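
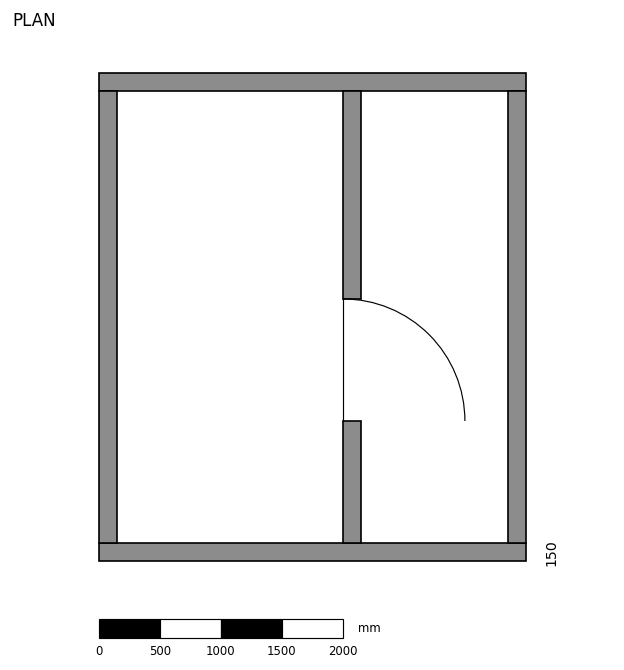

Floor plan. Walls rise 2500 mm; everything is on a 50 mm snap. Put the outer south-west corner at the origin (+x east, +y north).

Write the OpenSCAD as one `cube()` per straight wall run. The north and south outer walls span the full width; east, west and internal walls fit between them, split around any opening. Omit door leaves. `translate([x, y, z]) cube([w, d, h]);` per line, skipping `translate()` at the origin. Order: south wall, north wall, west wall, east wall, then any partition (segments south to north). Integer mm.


cube([3500, 150, 2500]);
translate([0, 3850, 0]) cube([3500, 150, 2500]);
translate([0, 150, 0]) cube([150, 3700, 2500]);
translate([3350, 150, 0]) cube([150, 3700, 2500]);
translate([2000, 150, 0]) cube([150, 1000, 2500]);
translate([2000, 2150, 0]) cube([150, 1700, 2500]);


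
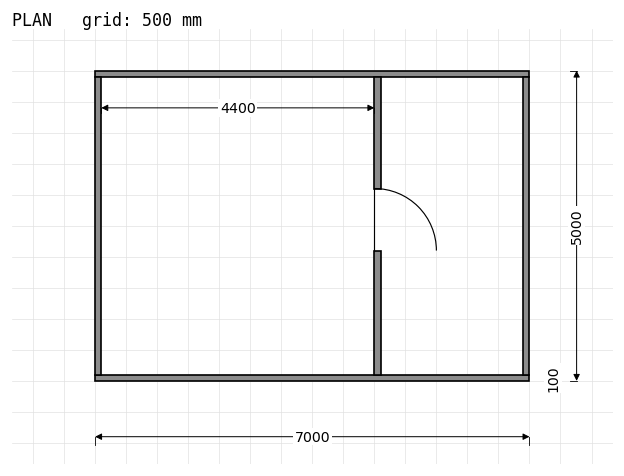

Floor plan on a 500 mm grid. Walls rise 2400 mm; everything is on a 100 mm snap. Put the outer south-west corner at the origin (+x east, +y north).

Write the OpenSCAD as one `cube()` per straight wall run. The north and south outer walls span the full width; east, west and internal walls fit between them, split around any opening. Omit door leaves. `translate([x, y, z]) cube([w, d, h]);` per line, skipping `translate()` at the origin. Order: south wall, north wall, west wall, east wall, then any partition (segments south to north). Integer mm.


cube([7000, 100, 2400]);
translate([0, 4900, 0]) cube([7000, 100, 2400]);
translate([0, 100, 0]) cube([100, 4800, 2400]);
translate([6900, 100, 0]) cube([100, 4800, 2400]);
translate([4500, 100, 0]) cube([100, 2000, 2400]);
translate([4500, 3100, 0]) cube([100, 1800, 2400]);


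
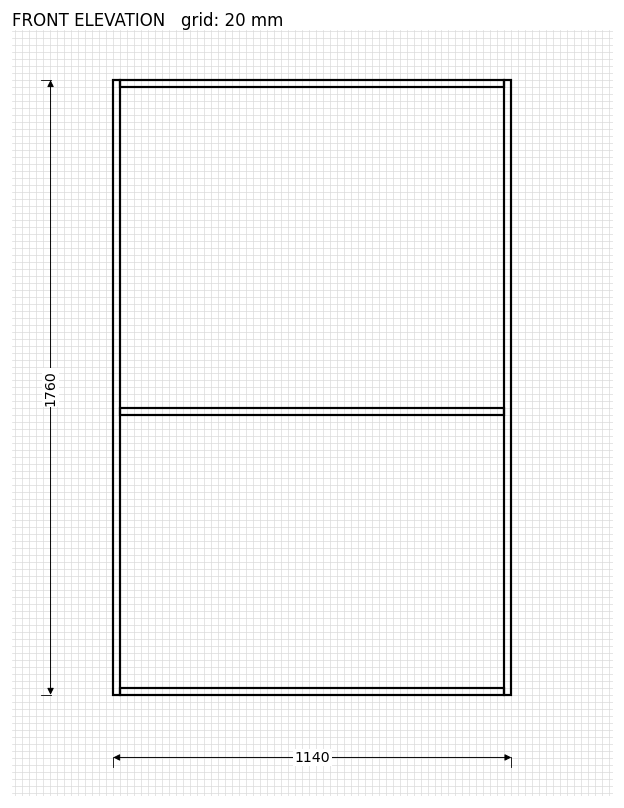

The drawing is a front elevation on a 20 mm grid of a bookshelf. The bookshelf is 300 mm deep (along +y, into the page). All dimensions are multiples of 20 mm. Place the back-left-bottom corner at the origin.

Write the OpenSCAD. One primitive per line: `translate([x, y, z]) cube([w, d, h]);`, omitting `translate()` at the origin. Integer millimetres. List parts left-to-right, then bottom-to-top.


cube([20, 300, 1760]);
translate([20, 0, 0]) cube([1100, 300, 20]);
translate([20, 0, 800]) cube([1100, 300, 20]);
translate([20, 0, 1740]) cube([1100, 300, 20]);
translate([1120, 0, 0]) cube([20, 300, 1760]);


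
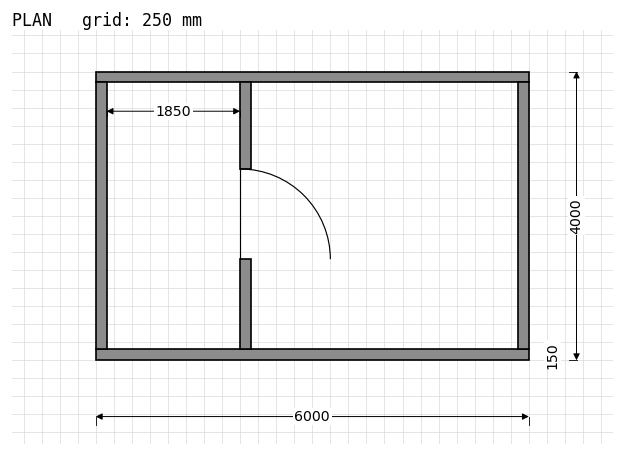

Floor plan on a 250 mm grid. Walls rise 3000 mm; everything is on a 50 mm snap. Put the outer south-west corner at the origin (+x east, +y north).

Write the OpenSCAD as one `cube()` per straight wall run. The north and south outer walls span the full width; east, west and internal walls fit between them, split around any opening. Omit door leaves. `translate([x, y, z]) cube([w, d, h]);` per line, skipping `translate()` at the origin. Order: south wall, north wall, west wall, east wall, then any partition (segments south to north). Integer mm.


cube([6000, 150, 3000]);
translate([0, 3850, 0]) cube([6000, 150, 3000]);
translate([0, 150, 0]) cube([150, 3700, 3000]);
translate([5850, 150, 0]) cube([150, 3700, 3000]);
translate([2000, 150, 0]) cube([150, 1250, 3000]);
translate([2000, 2650, 0]) cube([150, 1200, 3000]);


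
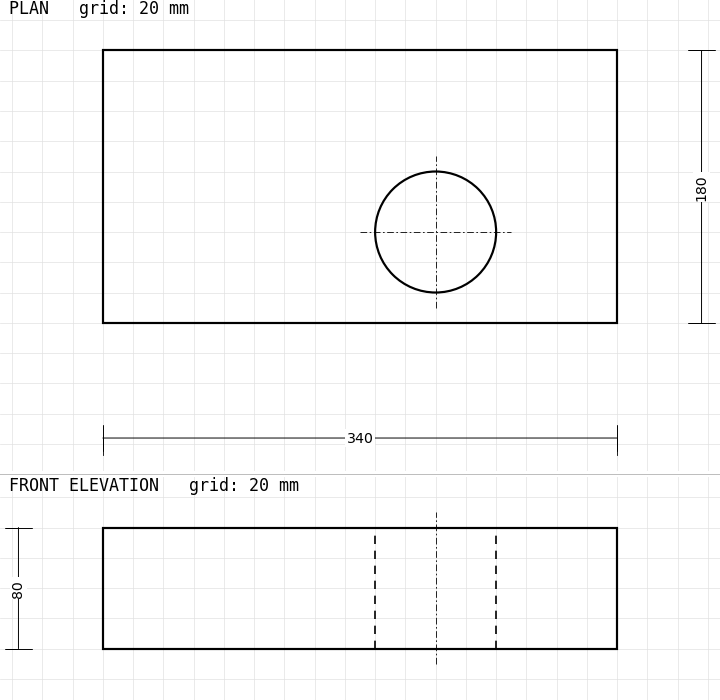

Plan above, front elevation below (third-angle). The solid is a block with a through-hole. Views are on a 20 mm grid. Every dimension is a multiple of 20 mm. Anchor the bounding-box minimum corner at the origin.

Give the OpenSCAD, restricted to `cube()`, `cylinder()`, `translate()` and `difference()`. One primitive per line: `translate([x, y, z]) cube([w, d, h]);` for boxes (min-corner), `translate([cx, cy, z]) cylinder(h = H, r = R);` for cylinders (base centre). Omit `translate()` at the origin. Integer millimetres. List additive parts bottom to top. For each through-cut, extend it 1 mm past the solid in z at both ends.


difference() {
  cube([340, 180, 80]);
  translate([220, 60, -1]) cylinder(h = 82, r = 40);
}


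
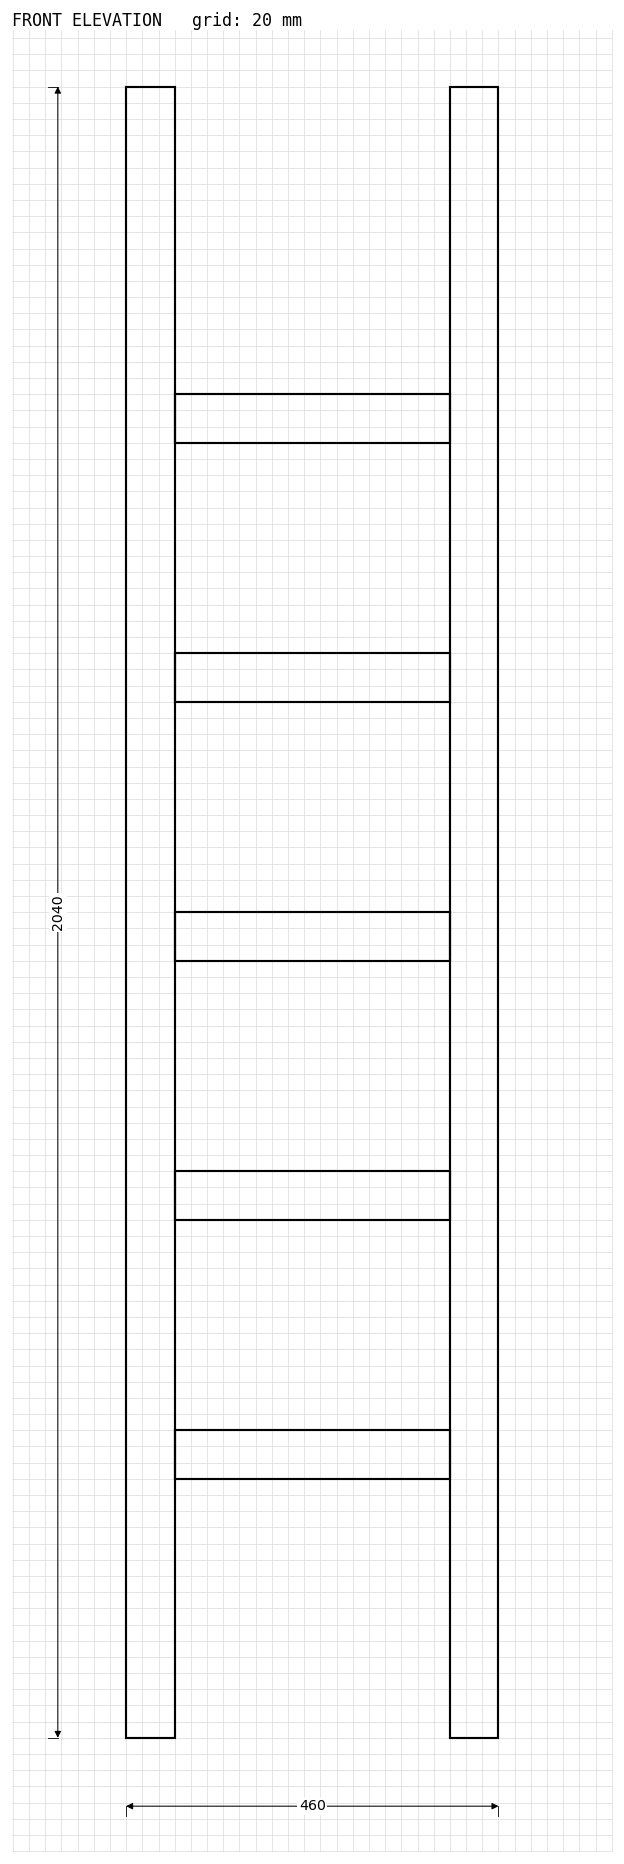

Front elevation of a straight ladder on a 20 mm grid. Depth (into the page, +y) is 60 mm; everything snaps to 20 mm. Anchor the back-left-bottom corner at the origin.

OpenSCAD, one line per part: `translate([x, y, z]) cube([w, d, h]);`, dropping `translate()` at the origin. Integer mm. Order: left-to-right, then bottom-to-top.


cube([60, 60, 2040]);
translate([60, 0, 320]) cube([340, 60, 60]);
translate([60, 0, 640]) cube([340, 60, 60]);
translate([60, 0, 960]) cube([340, 60, 60]);
translate([60, 0, 1280]) cube([340, 60, 60]);
translate([60, 0, 1600]) cube([340, 60, 60]);
translate([400, 0, 0]) cube([60, 60, 2040]);


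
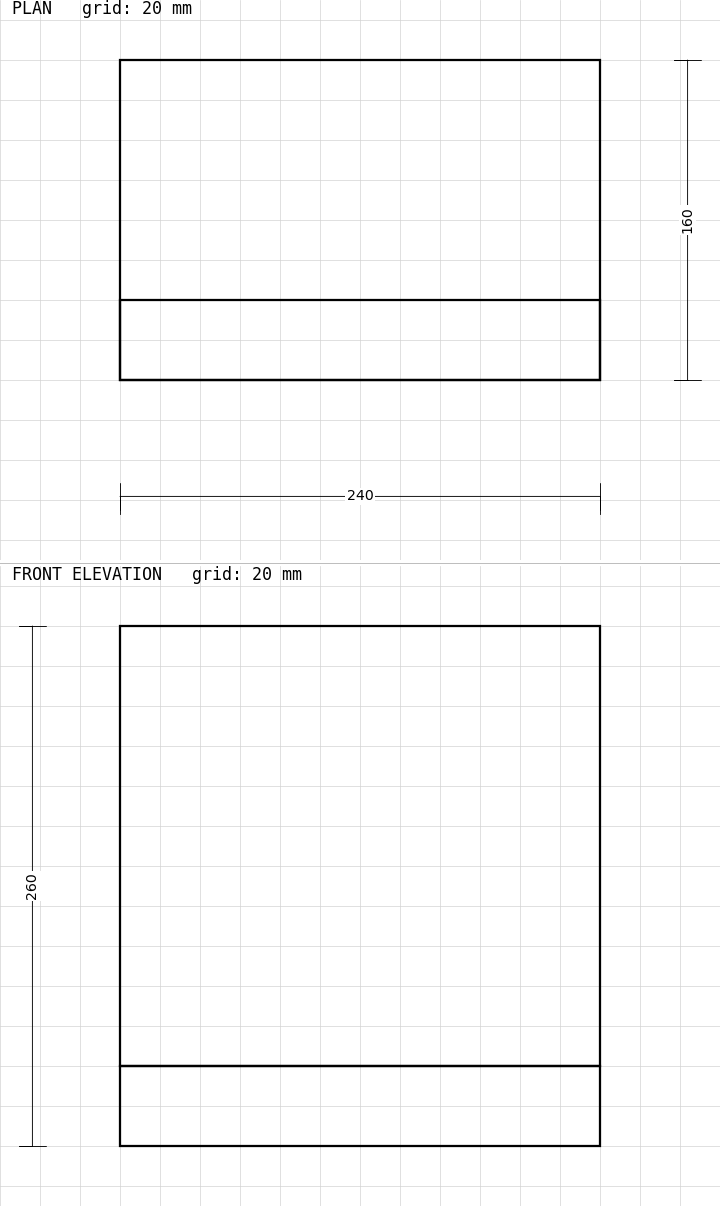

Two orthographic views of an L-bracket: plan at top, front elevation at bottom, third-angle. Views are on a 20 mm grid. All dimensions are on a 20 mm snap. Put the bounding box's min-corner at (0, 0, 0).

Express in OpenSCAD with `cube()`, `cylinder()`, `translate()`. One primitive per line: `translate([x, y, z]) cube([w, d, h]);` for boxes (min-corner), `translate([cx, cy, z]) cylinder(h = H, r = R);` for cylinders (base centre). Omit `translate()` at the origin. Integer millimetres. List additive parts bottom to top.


cube([240, 160, 40]);
translate([0, 0, 40]) cube([240, 40, 220]);


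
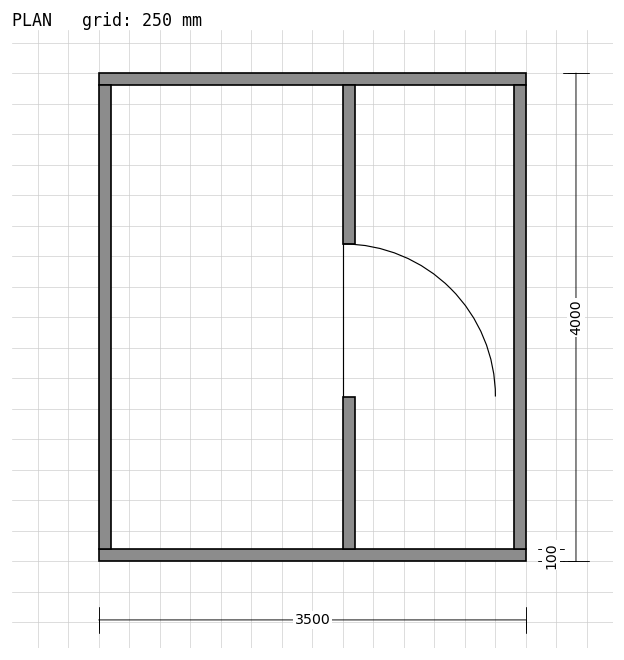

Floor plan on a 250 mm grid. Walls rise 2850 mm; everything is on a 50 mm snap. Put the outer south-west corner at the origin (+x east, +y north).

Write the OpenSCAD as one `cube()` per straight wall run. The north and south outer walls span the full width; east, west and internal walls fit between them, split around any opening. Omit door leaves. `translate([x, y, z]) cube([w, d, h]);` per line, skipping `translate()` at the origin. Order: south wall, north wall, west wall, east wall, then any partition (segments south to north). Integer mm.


cube([3500, 100, 2850]);
translate([0, 3900, 0]) cube([3500, 100, 2850]);
translate([0, 100, 0]) cube([100, 3800, 2850]);
translate([3400, 100, 0]) cube([100, 3800, 2850]);
translate([2000, 100, 0]) cube([100, 1250, 2850]);
translate([2000, 2600, 0]) cube([100, 1300, 2850]);


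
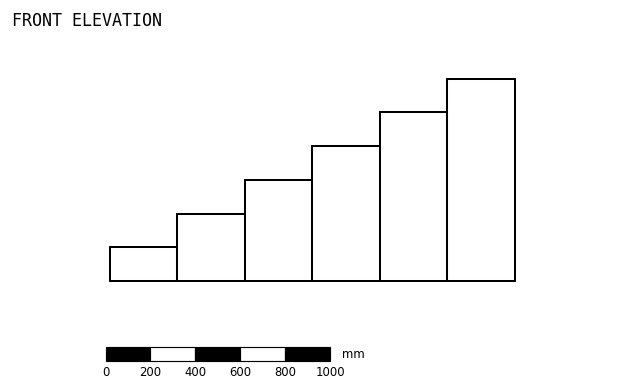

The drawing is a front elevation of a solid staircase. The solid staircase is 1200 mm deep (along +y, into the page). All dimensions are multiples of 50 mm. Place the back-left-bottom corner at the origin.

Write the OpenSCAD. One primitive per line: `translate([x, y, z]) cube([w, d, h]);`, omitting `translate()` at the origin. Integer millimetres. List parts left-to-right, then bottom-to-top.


cube([300, 1200, 150]);
translate([300, 0, 0]) cube([300, 1200, 300]);
translate([600, 0, 0]) cube([300, 1200, 450]);
translate([900, 0, 0]) cube([300, 1200, 600]);
translate([1200, 0, 0]) cube([300, 1200, 750]);
translate([1500, 0, 0]) cube([300, 1200, 900]);


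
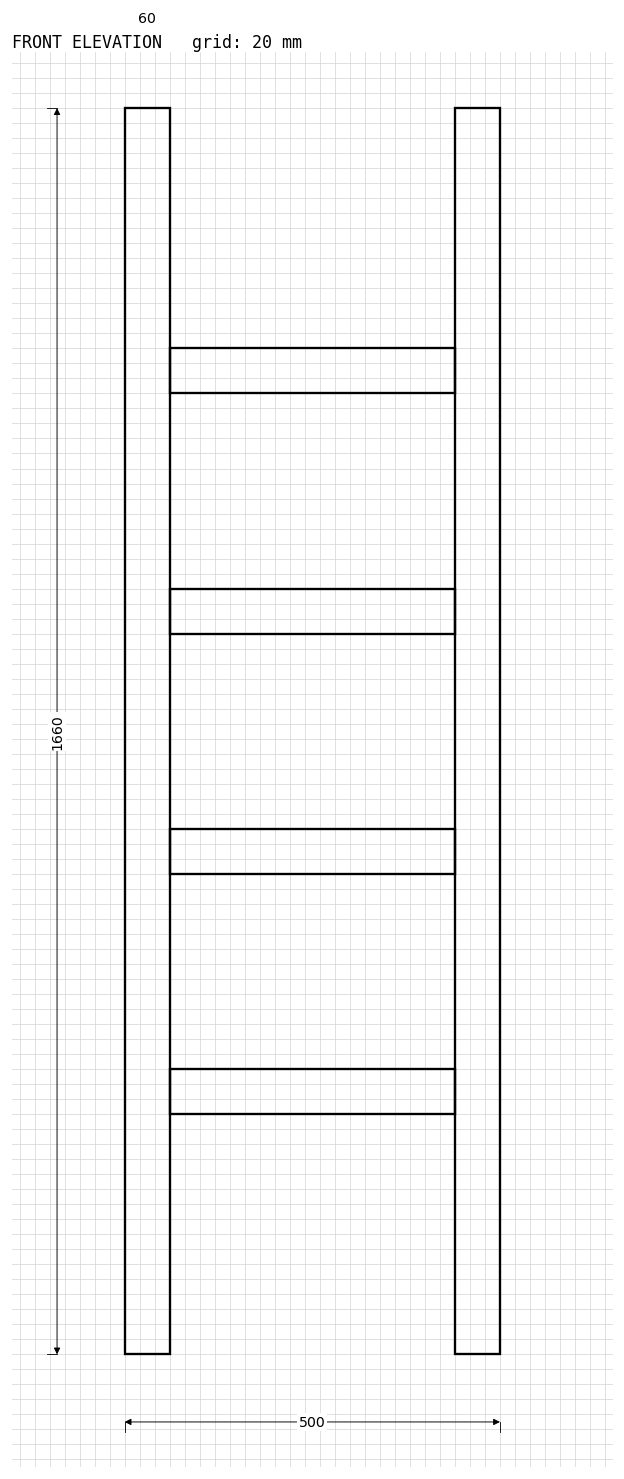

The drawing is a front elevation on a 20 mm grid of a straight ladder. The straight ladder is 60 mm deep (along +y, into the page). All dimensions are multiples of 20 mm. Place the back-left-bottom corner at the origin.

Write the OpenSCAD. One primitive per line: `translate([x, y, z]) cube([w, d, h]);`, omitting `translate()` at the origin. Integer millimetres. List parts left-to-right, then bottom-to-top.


cube([60, 60, 1660]);
translate([60, 0, 320]) cube([380, 60, 60]);
translate([60, 0, 640]) cube([380, 60, 60]);
translate([60, 0, 960]) cube([380, 60, 60]);
translate([60, 0, 1280]) cube([380, 60, 60]);
translate([440, 0, 0]) cube([60, 60, 1660]);


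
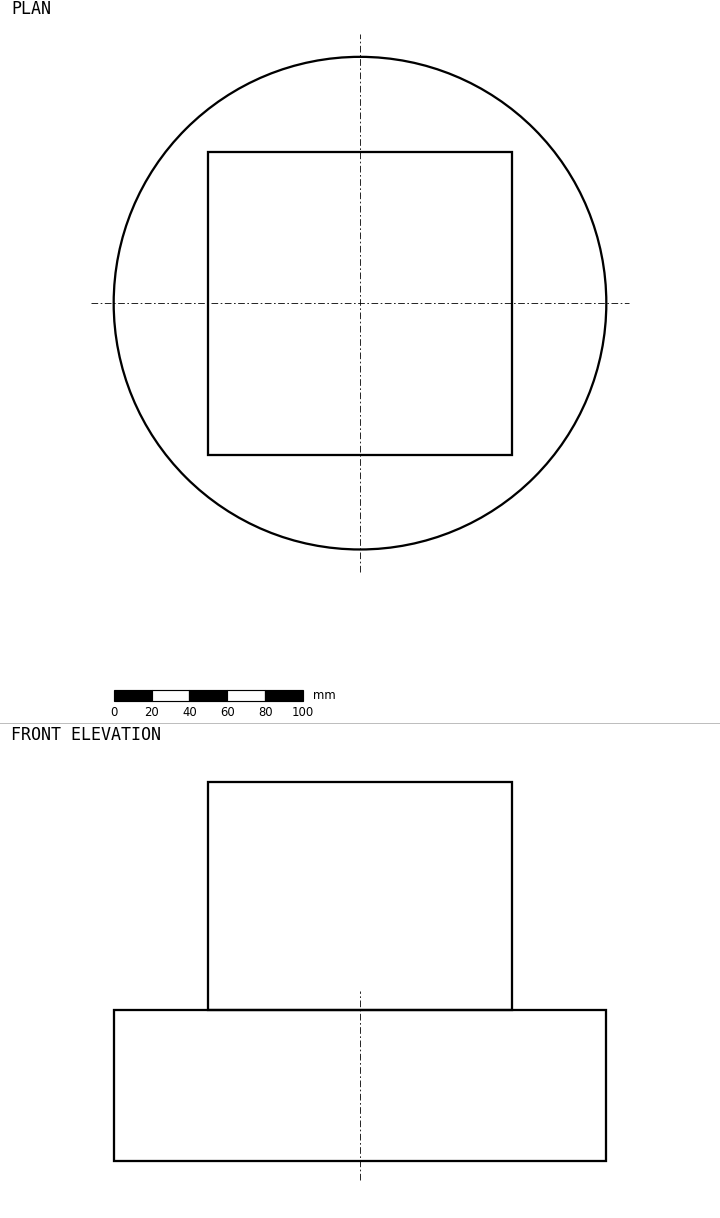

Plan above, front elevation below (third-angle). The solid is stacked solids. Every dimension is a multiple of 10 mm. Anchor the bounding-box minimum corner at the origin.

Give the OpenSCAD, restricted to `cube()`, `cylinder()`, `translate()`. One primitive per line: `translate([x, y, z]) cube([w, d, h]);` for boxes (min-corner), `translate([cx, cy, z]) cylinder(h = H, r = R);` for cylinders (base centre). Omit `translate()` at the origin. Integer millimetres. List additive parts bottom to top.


translate([130, 130, 0]) cylinder(h = 80, r = 130);
translate([50, 50, 80]) cube([160, 160, 120]);


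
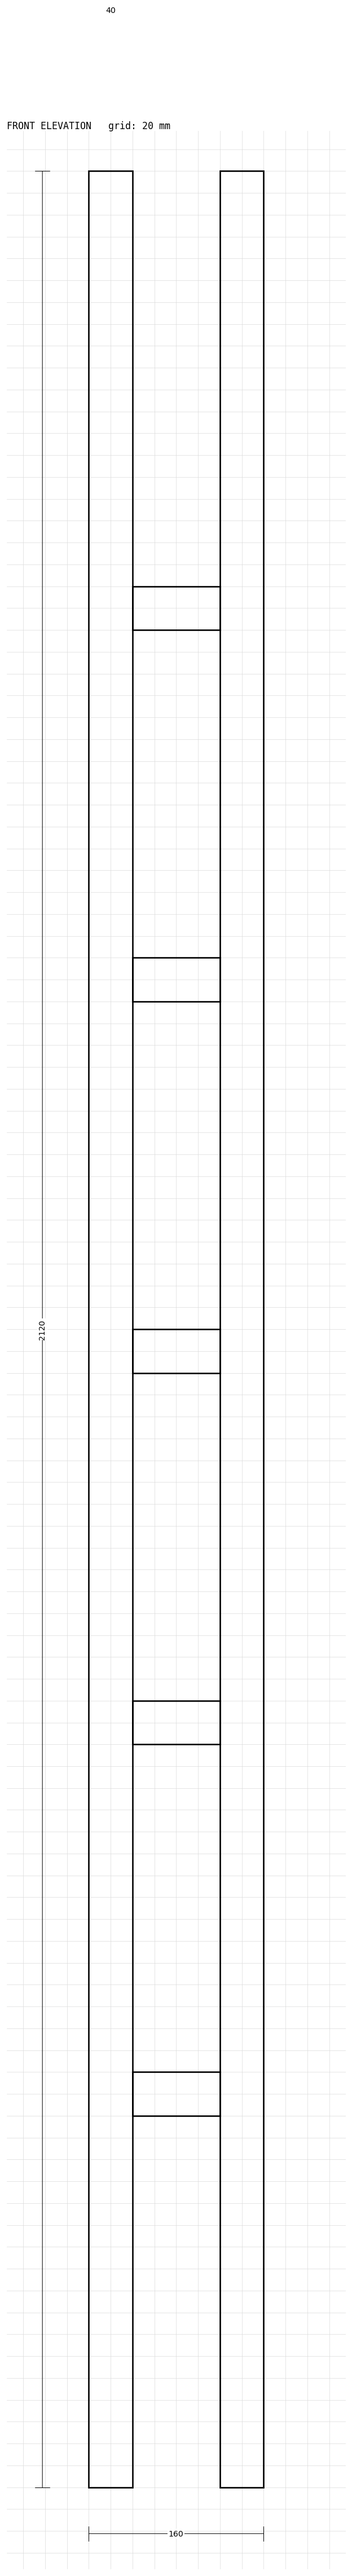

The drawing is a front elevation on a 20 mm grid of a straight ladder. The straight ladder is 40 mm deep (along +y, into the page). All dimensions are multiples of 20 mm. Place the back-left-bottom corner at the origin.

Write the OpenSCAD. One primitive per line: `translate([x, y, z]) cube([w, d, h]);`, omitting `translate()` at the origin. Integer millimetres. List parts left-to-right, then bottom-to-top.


cube([40, 40, 2120]);
translate([40, 0, 340]) cube([80, 40, 40]);
translate([40, 0, 680]) cube([80, 40, 40]);
translate([40, 0, 1020]) cube([80, 40, 40]);
translate([40, 0, 1360]) cube([80, 40, 40]);
translate([40, 0, 1700]) cube([80, 40, 40]);
translate([120, 0, 0]) cube([40, 40, 2120]);


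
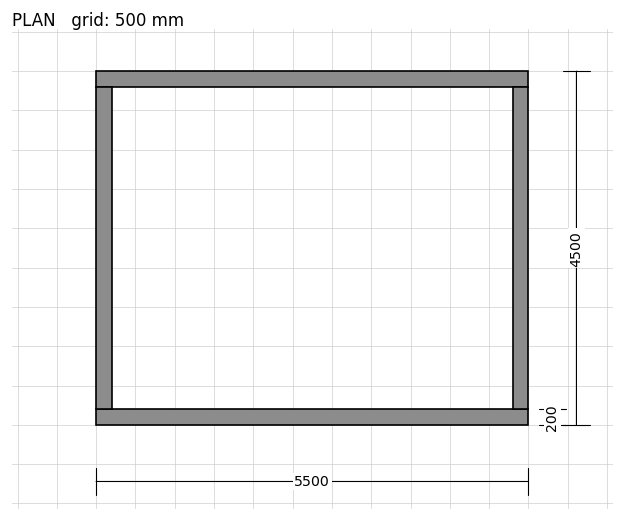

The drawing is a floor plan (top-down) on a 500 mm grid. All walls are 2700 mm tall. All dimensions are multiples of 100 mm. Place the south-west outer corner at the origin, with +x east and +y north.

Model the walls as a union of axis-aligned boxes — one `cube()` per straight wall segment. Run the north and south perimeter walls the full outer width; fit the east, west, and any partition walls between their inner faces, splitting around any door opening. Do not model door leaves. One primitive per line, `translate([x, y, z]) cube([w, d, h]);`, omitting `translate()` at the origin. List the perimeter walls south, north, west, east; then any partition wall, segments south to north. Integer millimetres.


cube([5500, 200, 2700]);
translate([0, 4300, 0]) cube([5500, 200, 2700]);
translate([0, 200, 0]) cube([200, 4100, 2700]);
translate([5300, 200, 0]) cube([200, 4100, 2700]);


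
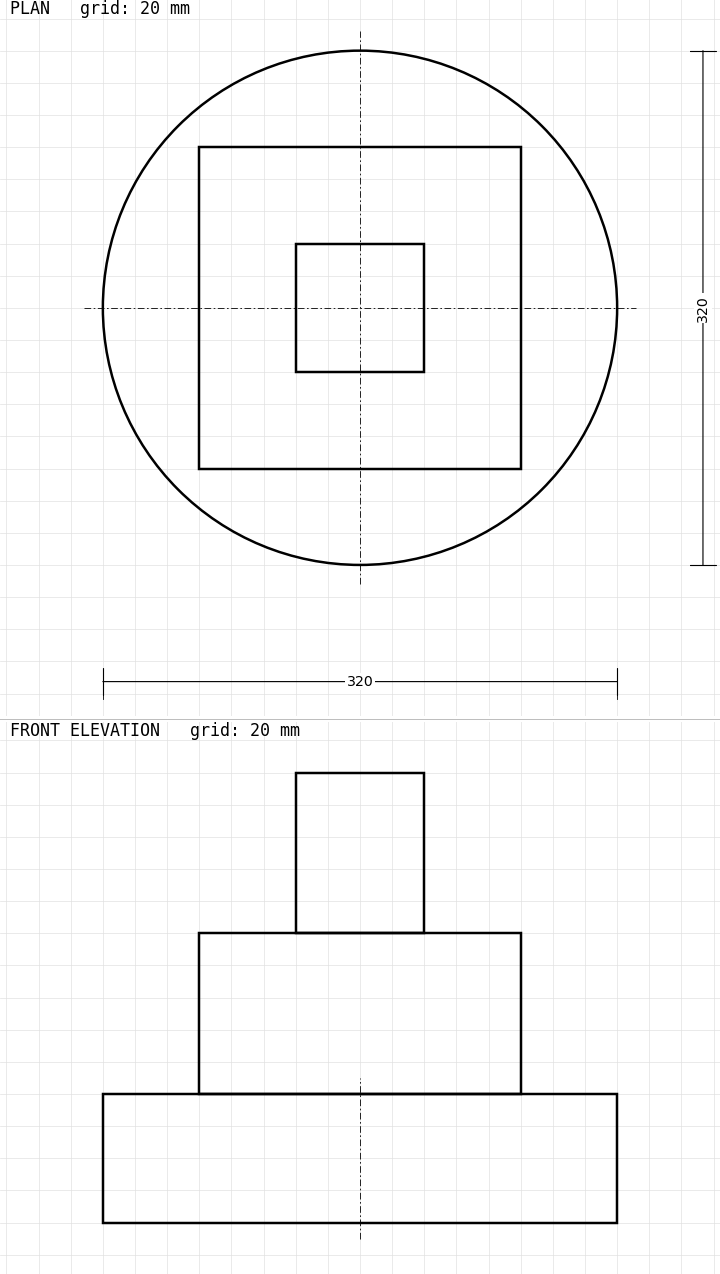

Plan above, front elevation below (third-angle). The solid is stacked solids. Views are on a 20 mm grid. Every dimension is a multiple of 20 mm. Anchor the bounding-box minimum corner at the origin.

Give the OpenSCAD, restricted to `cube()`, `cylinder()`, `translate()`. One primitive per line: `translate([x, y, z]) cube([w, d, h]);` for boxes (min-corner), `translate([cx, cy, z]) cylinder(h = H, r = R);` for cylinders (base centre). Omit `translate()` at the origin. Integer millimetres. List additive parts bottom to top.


translate([160, 160, 0]) cylinder(h = 80, r = 160);
translate([60, 60, 80]) cube([200, 200, 100]);
translate([120, 120, 180]) cube([80, 80, 100]);


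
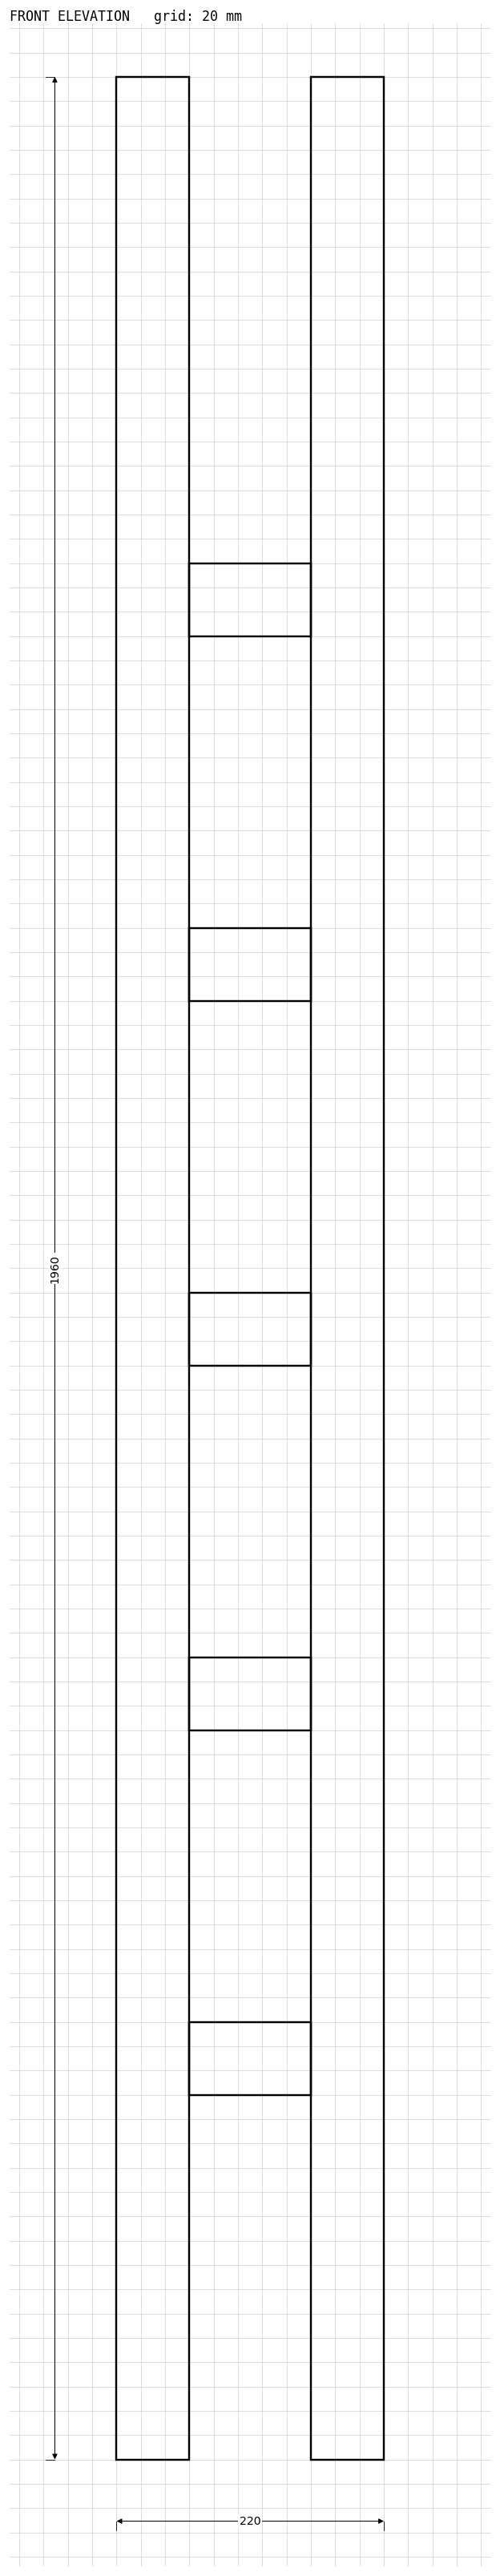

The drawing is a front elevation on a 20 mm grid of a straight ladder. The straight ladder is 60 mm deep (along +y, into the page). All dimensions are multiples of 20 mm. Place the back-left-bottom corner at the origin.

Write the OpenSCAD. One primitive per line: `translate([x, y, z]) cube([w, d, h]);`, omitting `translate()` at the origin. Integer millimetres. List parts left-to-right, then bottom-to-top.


cube([60, 60, 1960]);
translate([60, 0, 300]) cube([100, 60, 60]);
translate([60, 0, 600]) cube([100, 60, 60]);
translate([60, 0, 900]) cube([100, 60, 60]);
translate([60, 0, 1200]) cube([100, 60, 60]);
translate([60, 0, 1500]) cube([100, 60, 60]);
translate([160, 0, 0]) cube([60, 60, 1960]);


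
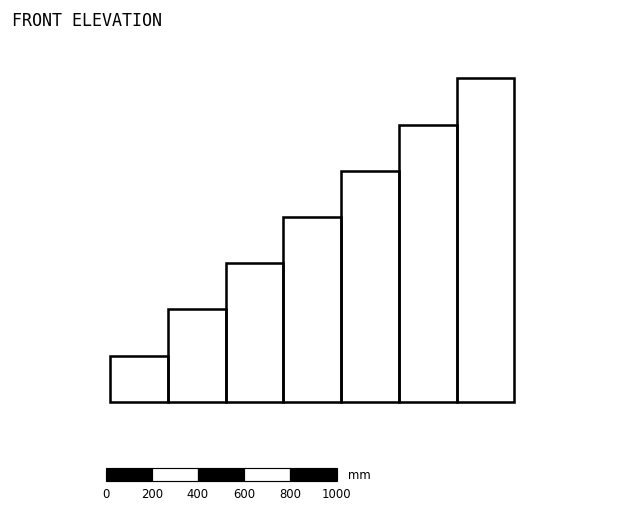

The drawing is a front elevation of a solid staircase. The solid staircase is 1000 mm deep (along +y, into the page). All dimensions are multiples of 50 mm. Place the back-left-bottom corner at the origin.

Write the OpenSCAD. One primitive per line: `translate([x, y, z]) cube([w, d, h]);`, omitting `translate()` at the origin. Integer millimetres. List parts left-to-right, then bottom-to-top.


cube([250, 1000, 200]);
translate([250, 0, 0]) cube([250, 1000, 400]);
translate([500, 0, 0]) cube([250, 1000, 600]);
translate([750, 0, 0]) cube([250, 1000, 800]);
translate([1000, 0, 0]) cube([250, 1000, 1000]);
translate([1250, 0, 0]) cube([250, 1000, 1200]);
translate([1500, 0, 0]) cube([250, 1000, 1400]);


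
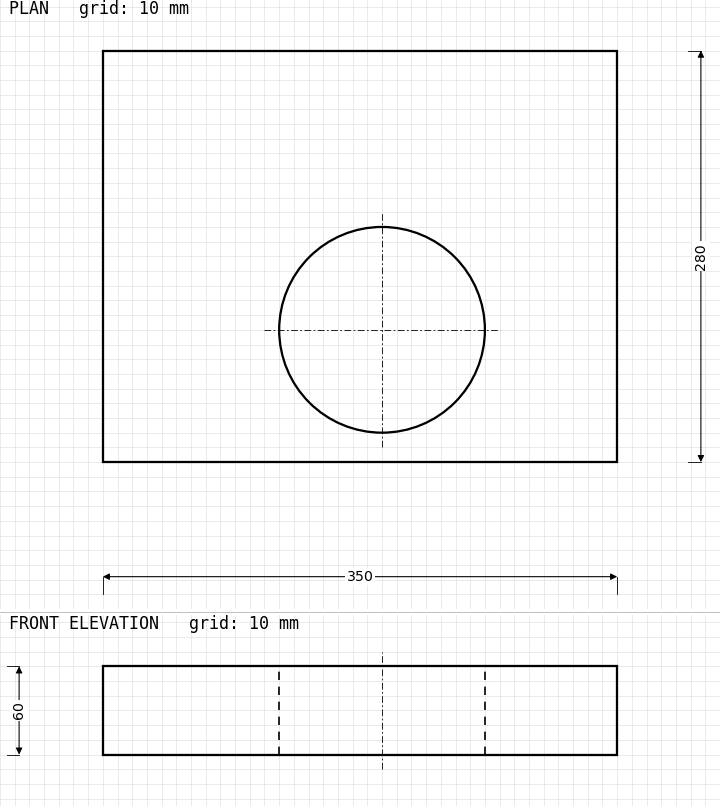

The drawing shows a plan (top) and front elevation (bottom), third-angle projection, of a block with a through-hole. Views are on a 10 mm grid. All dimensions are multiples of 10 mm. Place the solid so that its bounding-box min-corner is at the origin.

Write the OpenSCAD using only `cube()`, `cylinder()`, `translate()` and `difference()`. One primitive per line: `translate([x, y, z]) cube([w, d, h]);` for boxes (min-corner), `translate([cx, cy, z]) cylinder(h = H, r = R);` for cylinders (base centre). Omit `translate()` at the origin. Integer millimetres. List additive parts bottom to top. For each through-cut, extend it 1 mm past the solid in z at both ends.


difference() {
  cube([350, 280, 60]);
  translate([190, 90, -1]) cylinder(h = 62, r = 70);
}


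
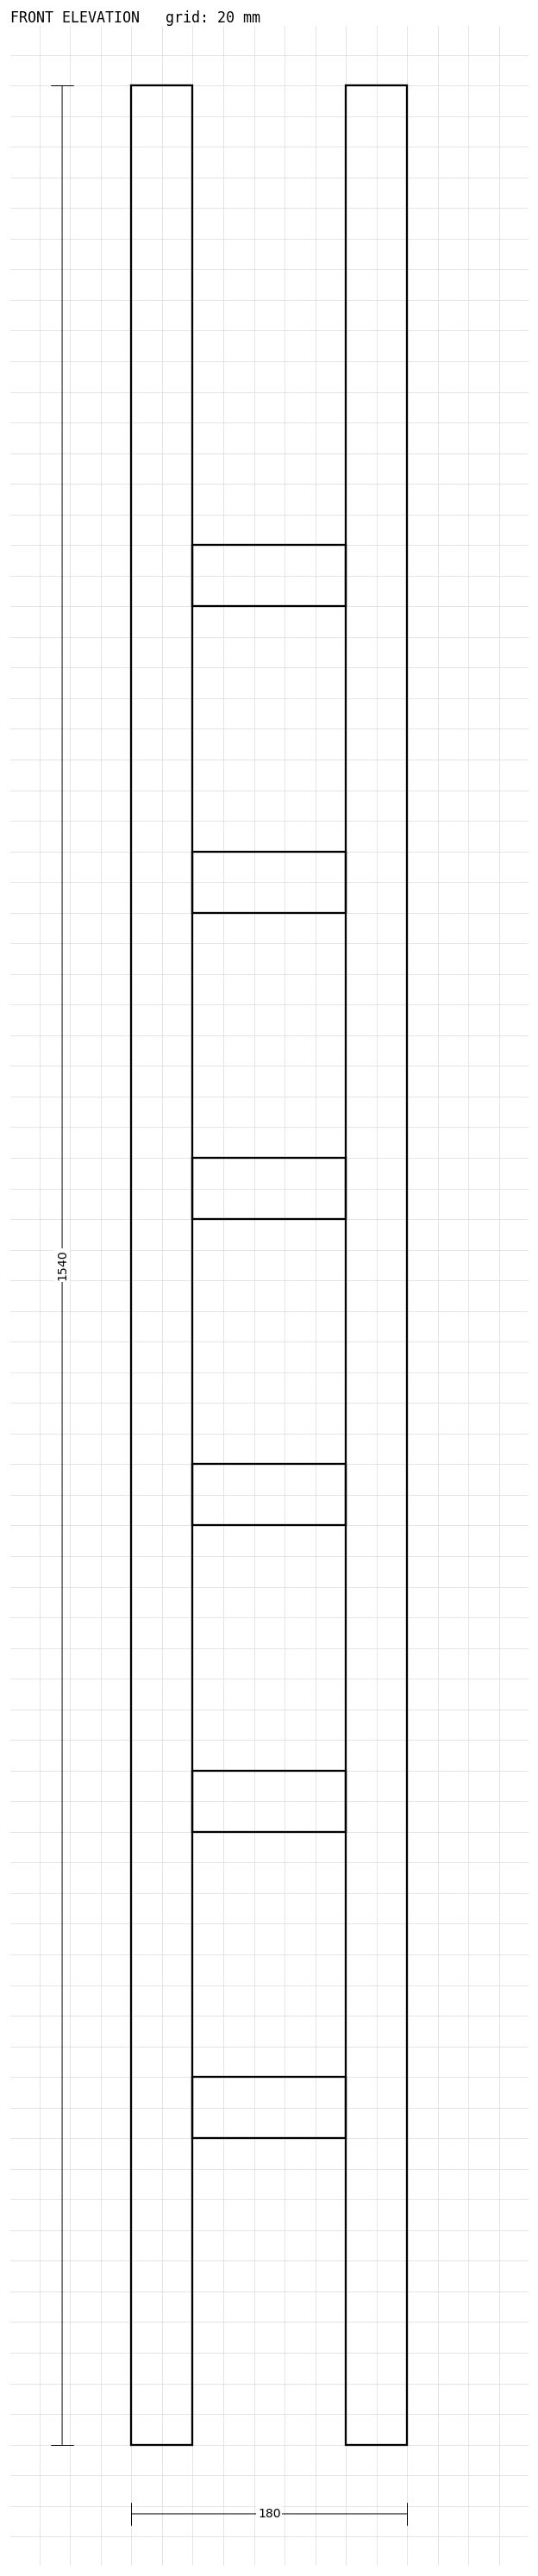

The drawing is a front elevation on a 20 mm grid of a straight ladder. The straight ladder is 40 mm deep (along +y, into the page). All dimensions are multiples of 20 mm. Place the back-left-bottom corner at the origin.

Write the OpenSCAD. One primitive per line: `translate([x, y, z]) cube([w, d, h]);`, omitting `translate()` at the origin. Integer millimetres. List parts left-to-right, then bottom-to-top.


cube([40, 40, 1540]);
translate([40, 0, 200]) cube([100, 40, 40]);
translate([40, 0, 400]) cube([100, 40, 40]);
translate([40, 0, 600]) cube([100, 40, 40]);
translate([40, 0, 800]) cube([100, 40, 40]);
translate([40, 0, 1000]) cube([100, 40, 40]);
translate([40, 0, 1200]) cube([100, 40, 40]);
translate([140, 0, 0]) cube([40, 40, 1540]);


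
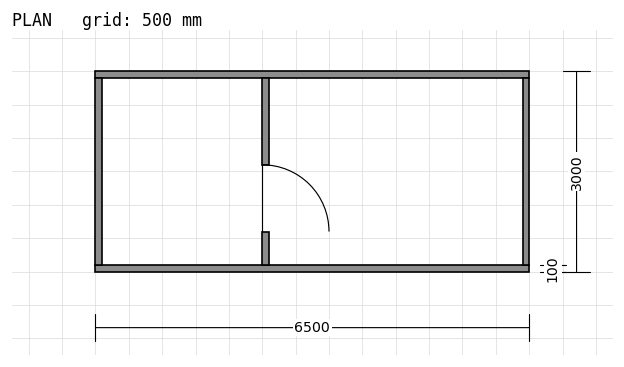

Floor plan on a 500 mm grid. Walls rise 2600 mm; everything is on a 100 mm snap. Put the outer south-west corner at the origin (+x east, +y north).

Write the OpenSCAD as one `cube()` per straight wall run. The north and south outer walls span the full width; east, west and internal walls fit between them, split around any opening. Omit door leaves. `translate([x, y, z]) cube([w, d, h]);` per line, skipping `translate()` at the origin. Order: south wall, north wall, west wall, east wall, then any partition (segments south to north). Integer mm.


cube([6500, 100, 2600]);
translate([0, 2900, 0]) cube([6500, 100, 2600]);
translate([0, 100, 0]) cube([100, 2800, 2600]);
translate([6400, 100, 0]) cube([100, 2800, 2600]);
translate([2500, 100, 0]) cube([100, 500, 2600]);
translate([2500, 1600, 0]) cube([100, 1300, 2600]);


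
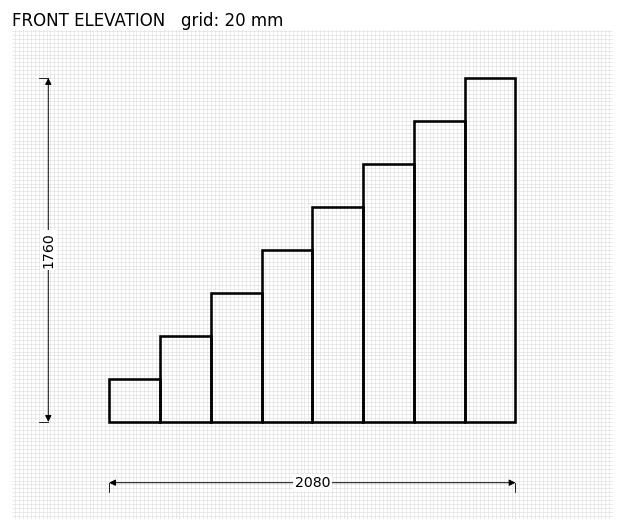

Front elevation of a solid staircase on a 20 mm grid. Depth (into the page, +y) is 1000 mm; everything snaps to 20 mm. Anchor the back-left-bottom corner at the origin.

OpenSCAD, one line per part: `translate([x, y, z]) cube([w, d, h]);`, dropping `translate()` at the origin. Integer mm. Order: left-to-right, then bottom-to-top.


cube([260, 1000, 220]);
translate([260, 0, 0]) cube([260, 1000, 440]);
translate([520, 0, 0]) cube([260, 1000, 660]);
translate([780, 0, 0]) cube([260, 1000, 880]);
translate([1040, 0, 0]) cube([260, 1000, 1100]);
translate([1300, 0, 0]) cube([260, 1000, 1320]);
translate([1560, 0, 0]) cube([260, 1000, 1540]);
translate([1820, 0, 0]) cube([260, 1000, 1760]);


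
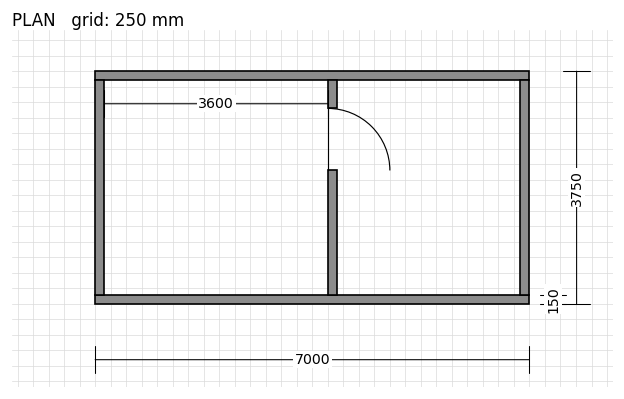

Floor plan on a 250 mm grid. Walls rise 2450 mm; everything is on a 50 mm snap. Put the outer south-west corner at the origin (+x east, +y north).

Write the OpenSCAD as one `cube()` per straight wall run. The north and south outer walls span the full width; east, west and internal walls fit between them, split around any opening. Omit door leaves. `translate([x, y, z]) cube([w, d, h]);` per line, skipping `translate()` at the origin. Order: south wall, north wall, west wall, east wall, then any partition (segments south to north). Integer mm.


cube([7000, 150, 2450]);
translate([0, 3600, 0]) cube([7000, 150, 2450]);
translate([0, 150, 0]) cube([150, 3450, 2450]);
translate([6850, 150, 0]) cube([150, 3450, 2450]);
translate([3750, 150, 0]) cube([150, 2000, 2450]);
translate([3750, 3150, 0]) cube([150, 450, 2450]);


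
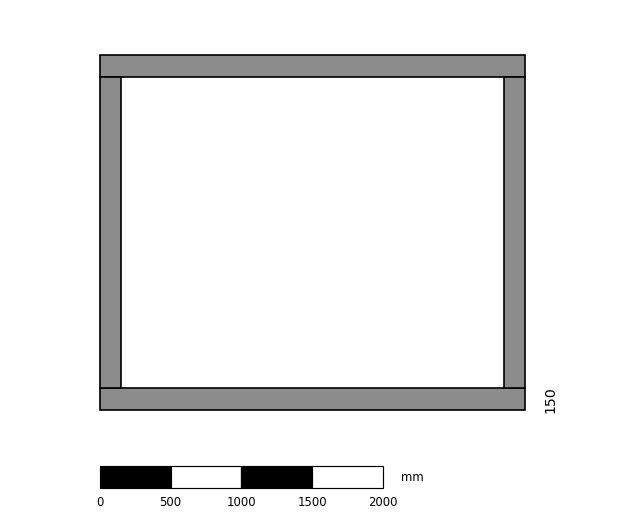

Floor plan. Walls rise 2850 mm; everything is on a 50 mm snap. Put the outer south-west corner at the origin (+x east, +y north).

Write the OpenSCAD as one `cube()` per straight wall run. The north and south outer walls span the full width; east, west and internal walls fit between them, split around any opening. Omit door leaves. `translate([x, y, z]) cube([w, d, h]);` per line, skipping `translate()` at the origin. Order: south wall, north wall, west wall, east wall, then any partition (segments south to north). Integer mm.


cube([3000, 150, 2850]);
translate([0, 2350, 0]) cube([3000, 150, 2850]);
translate([0, 150, 0]) cube([150, 2200, 2850]);
translate([2850, 150, 0]) cube([150, 2200, 2850]);


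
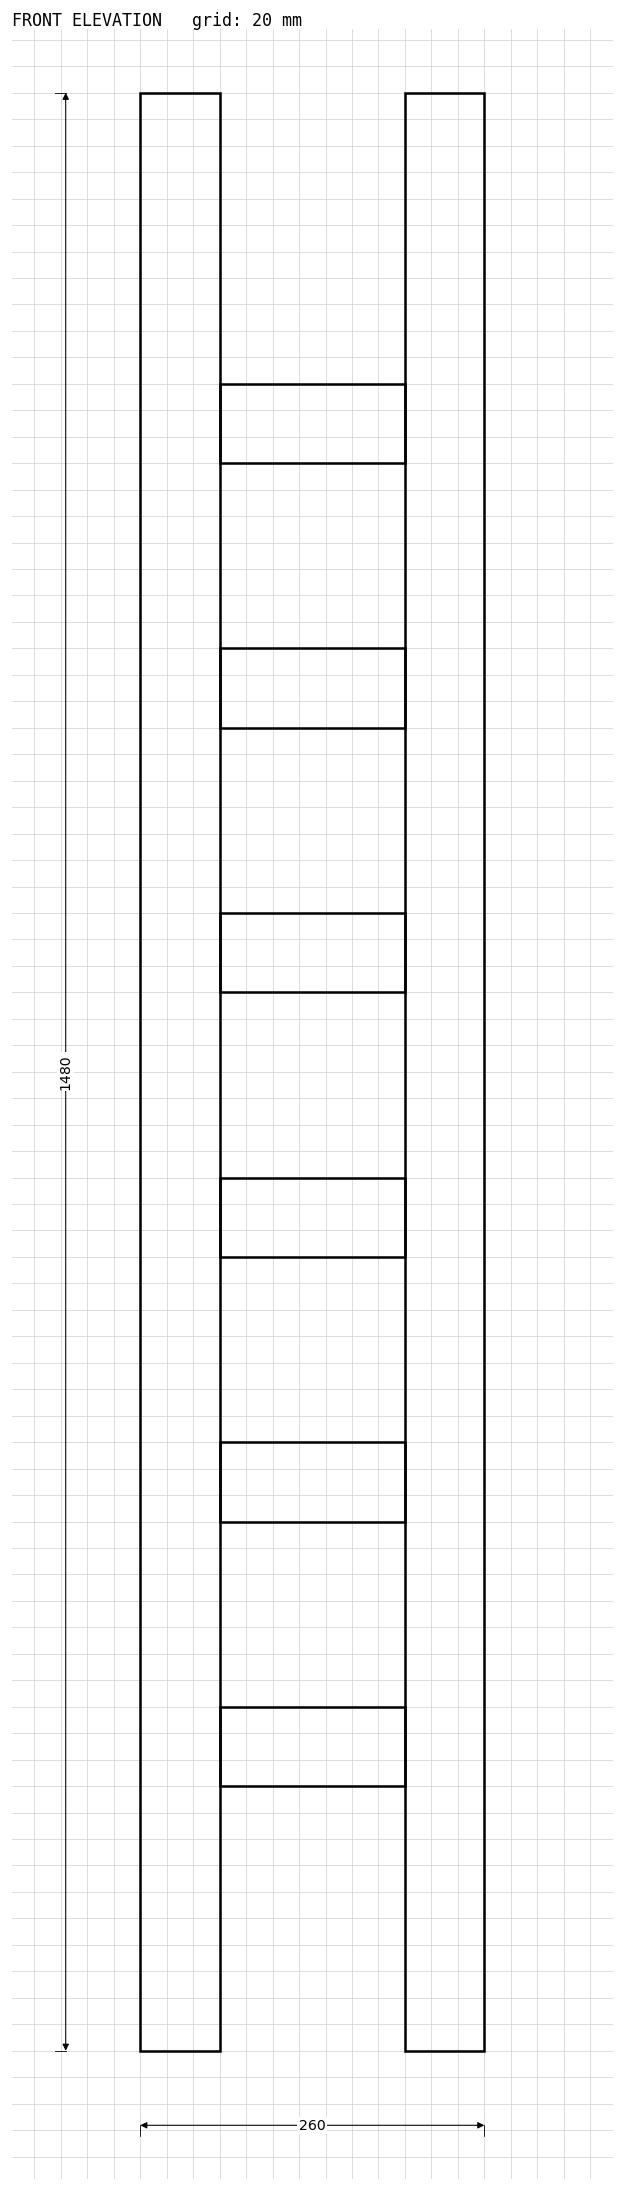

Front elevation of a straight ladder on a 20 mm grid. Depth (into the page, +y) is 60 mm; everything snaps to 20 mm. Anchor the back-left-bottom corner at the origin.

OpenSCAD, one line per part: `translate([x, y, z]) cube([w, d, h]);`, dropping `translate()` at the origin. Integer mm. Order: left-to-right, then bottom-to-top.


cube([60, 60, 1480]);
translate([60, 0, 200]) cube([140, 60, 60]);
translate([60, 0, 400]) cube([140, 60, 60]);
translate([60, 0, 600]) cube([140, 60, 60]);
translate([60, 0, 800]) cube([140, 60, 60]);
translate([60, 0, 1000]) cube([140, 60, 60]);
translate([60, 0, 1200]) cube([140, 60, 60]);
translate([200, 0, 0]) cube([60, 60, 1480]);


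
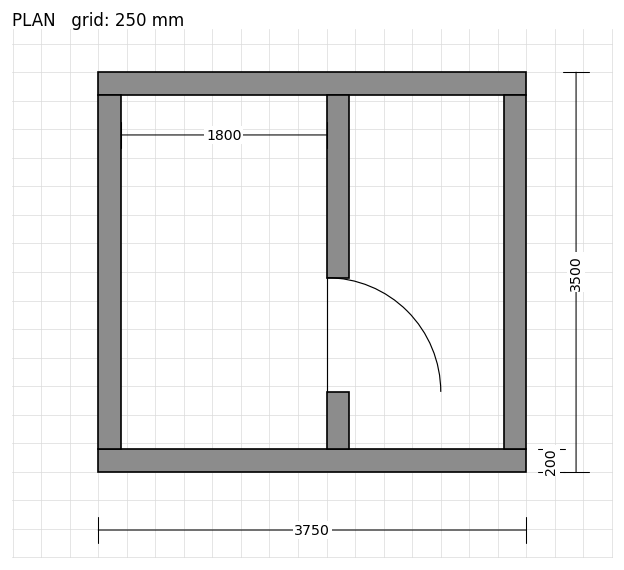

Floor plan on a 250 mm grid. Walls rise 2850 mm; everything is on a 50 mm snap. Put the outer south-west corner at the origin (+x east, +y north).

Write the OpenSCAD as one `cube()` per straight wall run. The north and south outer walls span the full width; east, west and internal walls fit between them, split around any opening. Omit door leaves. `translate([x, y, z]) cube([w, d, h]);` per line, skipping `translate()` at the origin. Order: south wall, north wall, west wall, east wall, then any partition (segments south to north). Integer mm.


cube([3750, 200, 2850]);
translate([0, 3300, 0]) cube([3750, 200, 2850]);
translate([0, 200, 0]) cube([200, 3100, 2850]);
translate([3550, 200, 0]) cube([200, 3100, 2850]);
translate([2000, 200, 0]) cube([200, 500, 2850]);
translate([2000, 1700, 0]) cube([200, 1600, 2850]);


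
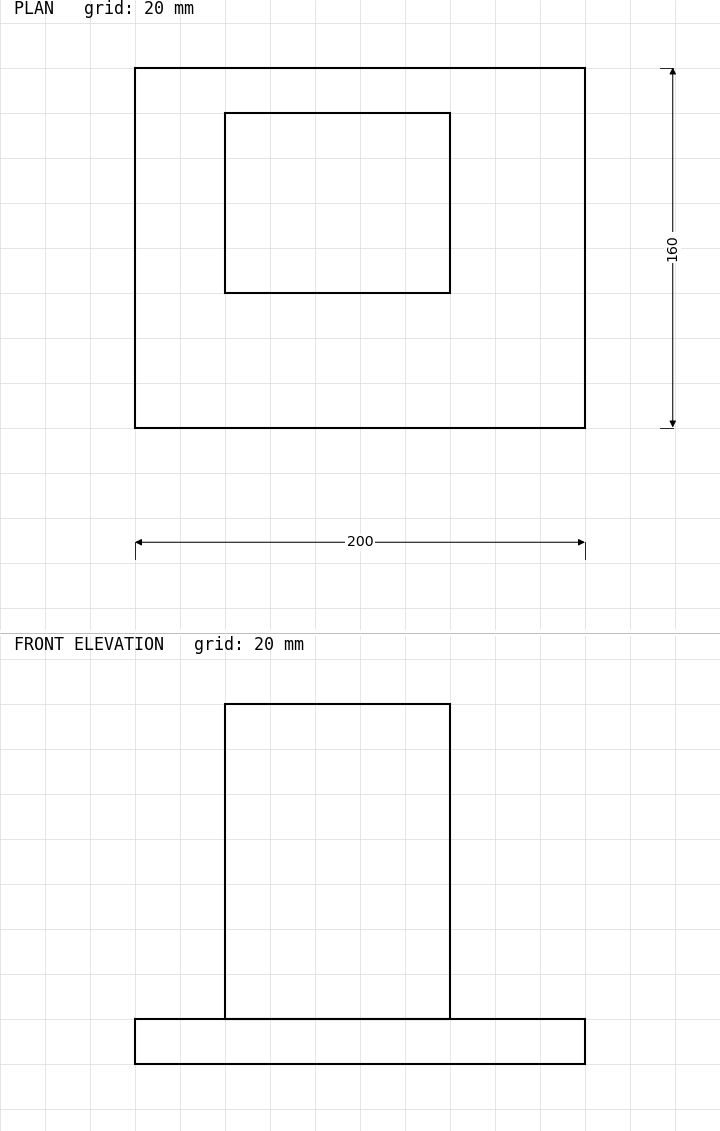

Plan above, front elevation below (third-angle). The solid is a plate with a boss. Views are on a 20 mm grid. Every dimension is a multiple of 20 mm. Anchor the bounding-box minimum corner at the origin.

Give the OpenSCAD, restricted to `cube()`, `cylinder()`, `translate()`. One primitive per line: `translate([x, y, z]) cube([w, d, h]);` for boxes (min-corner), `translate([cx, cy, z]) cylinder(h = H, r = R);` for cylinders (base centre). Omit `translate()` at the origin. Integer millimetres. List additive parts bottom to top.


cube([200, 160, 20]);
translate([40, 60, 20]) cube([100, 80, 140]);


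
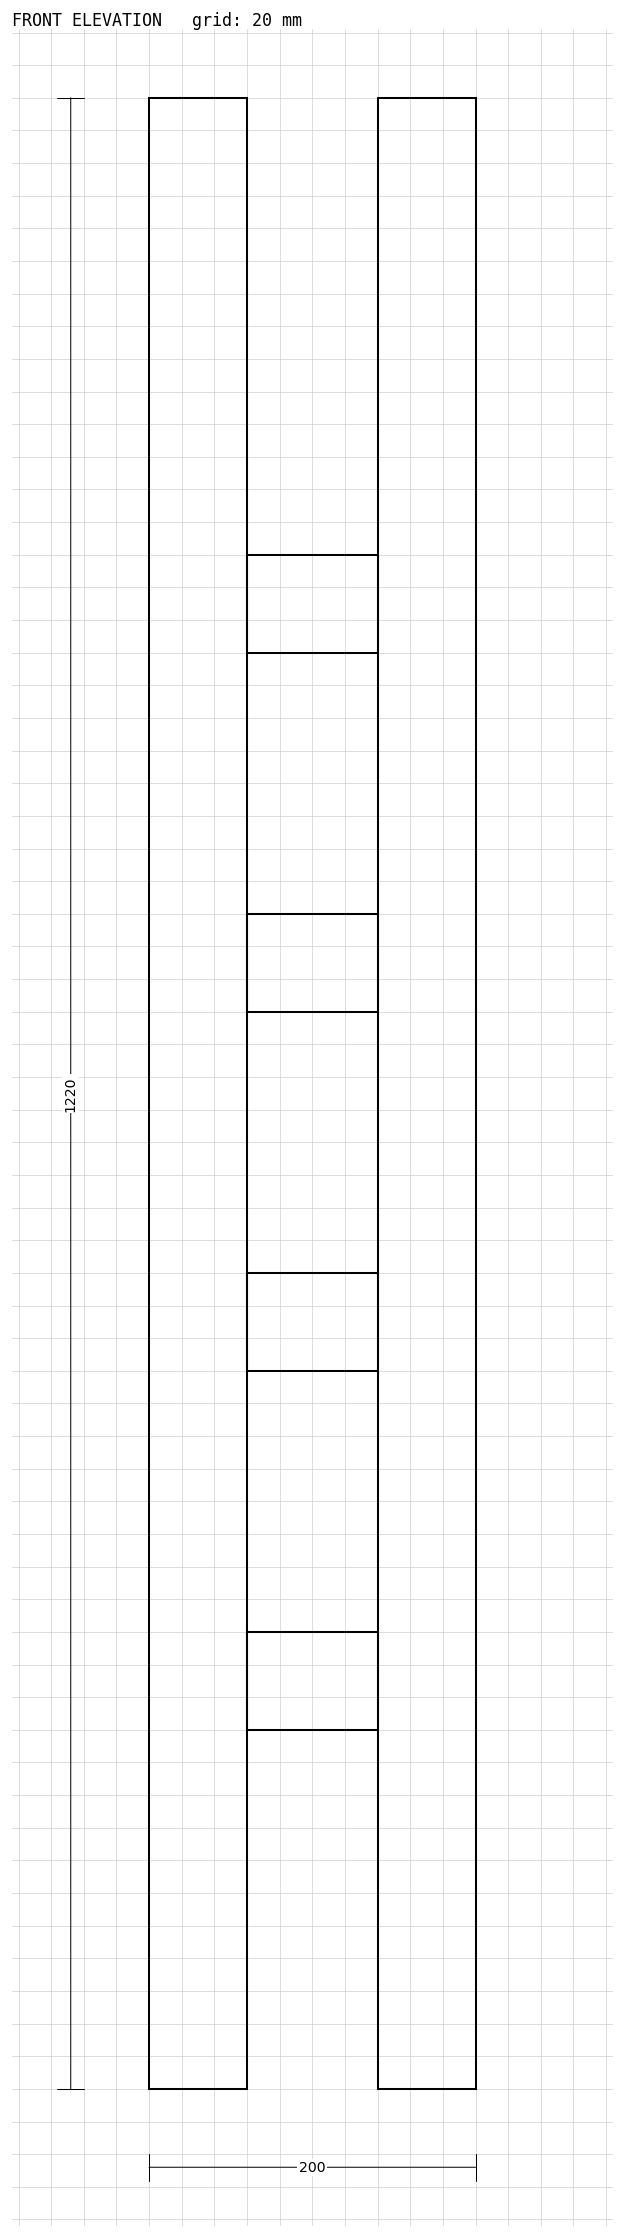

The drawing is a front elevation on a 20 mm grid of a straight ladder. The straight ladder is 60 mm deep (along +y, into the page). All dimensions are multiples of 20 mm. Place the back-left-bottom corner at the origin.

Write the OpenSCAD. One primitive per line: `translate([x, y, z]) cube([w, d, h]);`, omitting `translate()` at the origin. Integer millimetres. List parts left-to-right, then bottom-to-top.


cube([60, 60, 1220]);
translate([60, 0, 220]) cube([80, 60, 60]);
translate([60, 0, 440]) cube([80, 60, 60]);
translate([60, 0, 660]) cube([80, 60, 60]);
translate([60, 0, 880]) cube([80, 60, 60]);
translate([140, 0, 0]) cube([60, 60, 1220]);


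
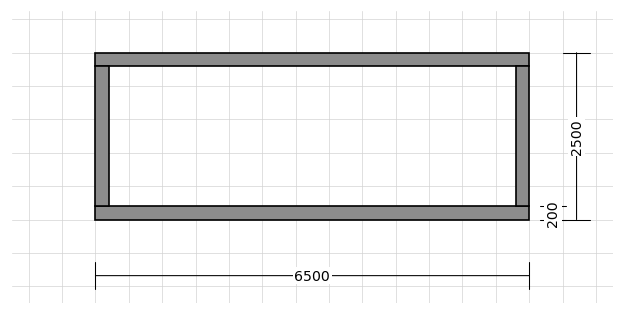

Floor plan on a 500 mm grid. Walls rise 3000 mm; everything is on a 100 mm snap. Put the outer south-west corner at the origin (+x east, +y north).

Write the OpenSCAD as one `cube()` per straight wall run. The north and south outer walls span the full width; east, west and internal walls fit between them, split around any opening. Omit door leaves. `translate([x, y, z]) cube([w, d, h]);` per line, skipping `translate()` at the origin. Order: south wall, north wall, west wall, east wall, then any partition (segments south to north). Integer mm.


cube([6500, 200, 3000]);
translate([0, 2300, 0]) cube([6500, 200, 3000]);
translate([0, 200, 0]) cube([200, 2100, 3000]);
translate([6300, 200, 0]) cube([200, 2100, 3000]);


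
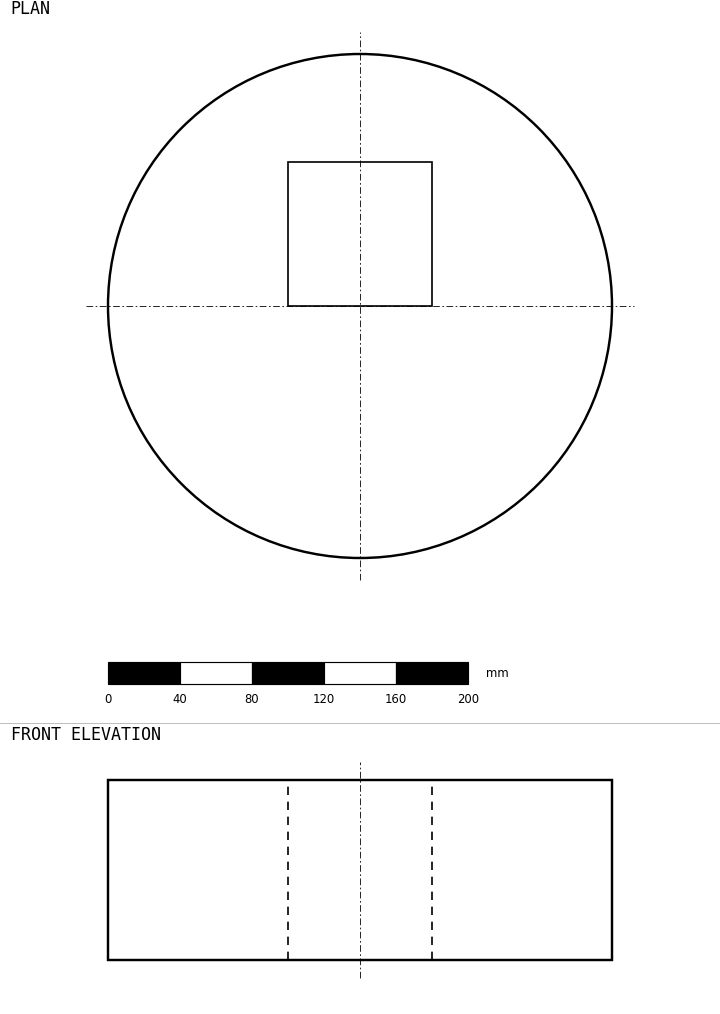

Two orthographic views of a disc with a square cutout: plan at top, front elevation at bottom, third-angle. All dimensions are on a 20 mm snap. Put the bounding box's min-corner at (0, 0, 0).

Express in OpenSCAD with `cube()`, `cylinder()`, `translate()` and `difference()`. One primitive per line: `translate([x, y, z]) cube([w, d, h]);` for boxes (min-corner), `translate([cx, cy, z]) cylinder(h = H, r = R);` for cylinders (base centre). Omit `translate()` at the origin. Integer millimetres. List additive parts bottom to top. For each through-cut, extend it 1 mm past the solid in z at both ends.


difference() {
  translate([140, 140, 0]) cylinder(h = 100, r = 140);
  translate([100, 140, -1]) cube([80, 80, 102]);
}


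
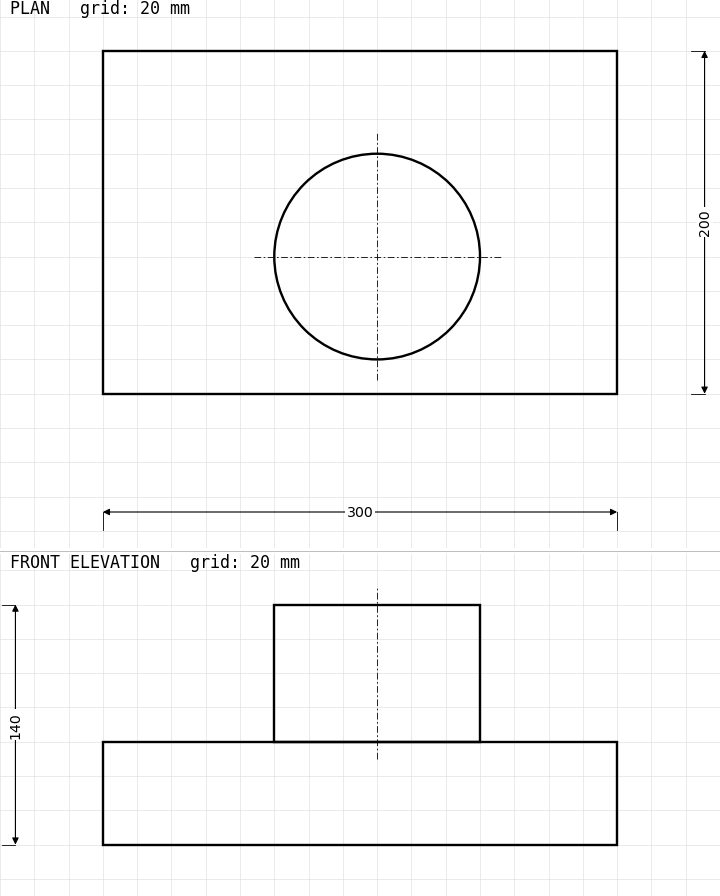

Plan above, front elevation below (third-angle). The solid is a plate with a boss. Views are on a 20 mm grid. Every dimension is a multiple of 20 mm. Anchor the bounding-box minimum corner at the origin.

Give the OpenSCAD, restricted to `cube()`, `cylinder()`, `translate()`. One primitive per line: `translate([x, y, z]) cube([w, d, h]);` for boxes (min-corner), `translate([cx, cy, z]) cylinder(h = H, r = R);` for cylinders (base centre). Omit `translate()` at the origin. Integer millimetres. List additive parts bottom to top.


cube([300, 200, 60]);
translate([160, 80, 60]) cylinder(h = 80, r = 60);


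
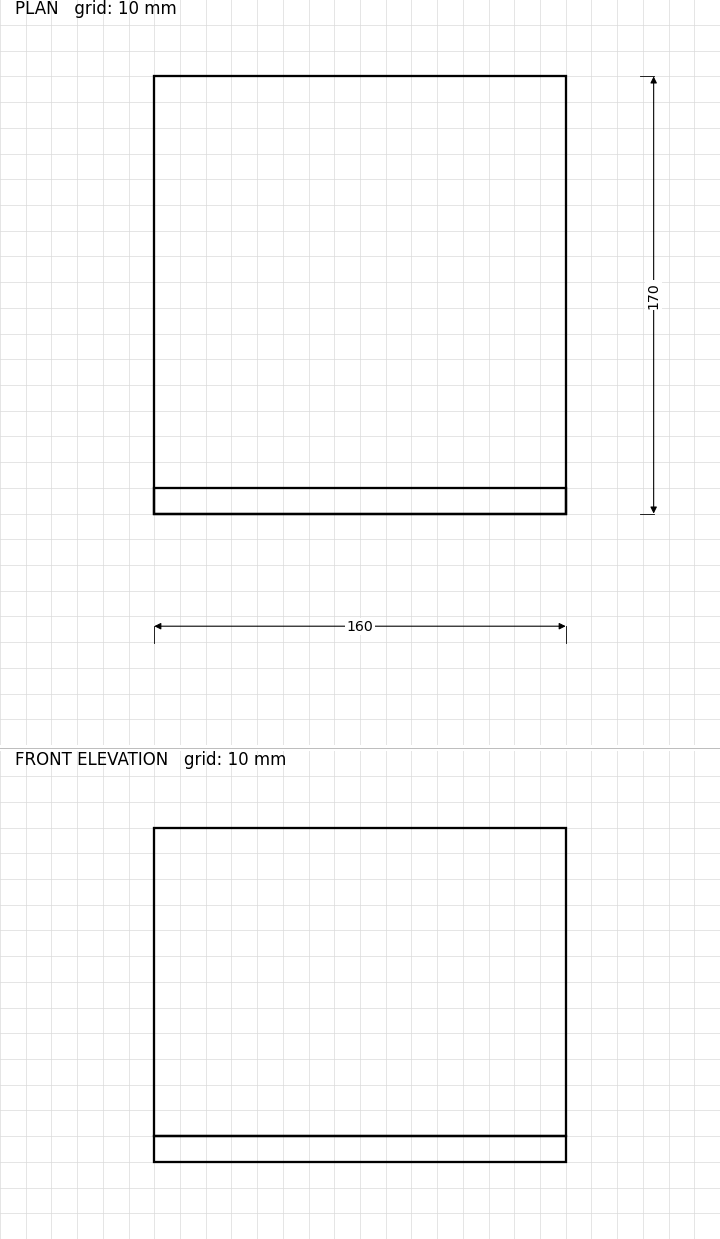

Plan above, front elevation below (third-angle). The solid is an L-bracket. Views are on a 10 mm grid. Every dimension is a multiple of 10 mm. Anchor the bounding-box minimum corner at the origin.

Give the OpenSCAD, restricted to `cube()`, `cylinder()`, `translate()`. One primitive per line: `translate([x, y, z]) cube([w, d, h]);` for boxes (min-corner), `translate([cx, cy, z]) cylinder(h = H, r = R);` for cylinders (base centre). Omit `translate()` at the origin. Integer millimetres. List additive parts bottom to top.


cube([160, 170, 10]);
translate([0, 0, 10]) cube([160, 10, 120]);


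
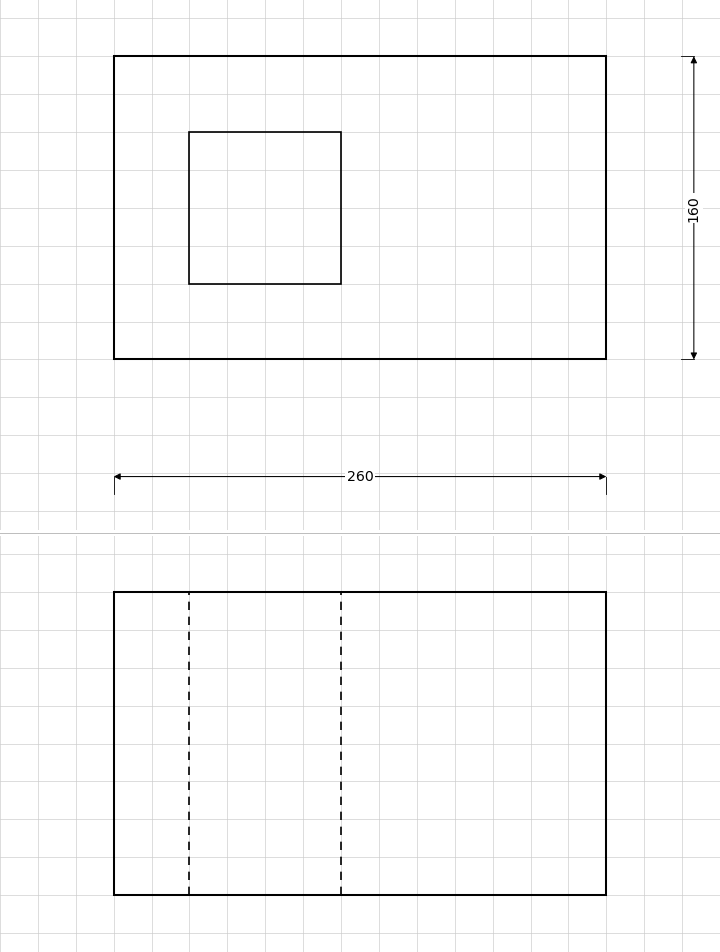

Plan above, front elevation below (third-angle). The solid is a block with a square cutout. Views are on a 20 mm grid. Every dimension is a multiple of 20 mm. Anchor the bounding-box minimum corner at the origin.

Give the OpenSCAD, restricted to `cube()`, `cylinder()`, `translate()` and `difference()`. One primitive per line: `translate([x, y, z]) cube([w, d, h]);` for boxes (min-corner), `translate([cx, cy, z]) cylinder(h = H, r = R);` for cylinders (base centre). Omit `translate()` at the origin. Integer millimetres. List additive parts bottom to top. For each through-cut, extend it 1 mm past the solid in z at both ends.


difference() {
  cube([260, 160, 160]);
  translate([40, 40, -1]) cube([80, 80, 162]);
}


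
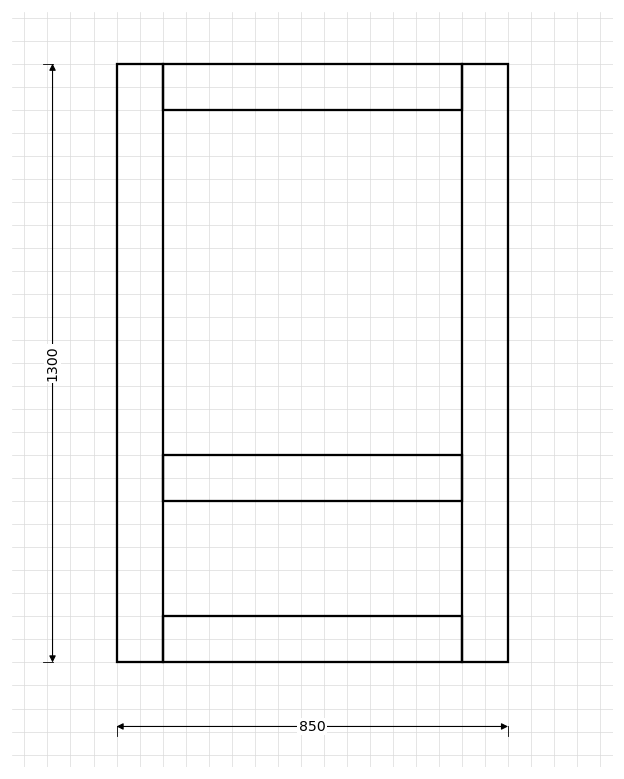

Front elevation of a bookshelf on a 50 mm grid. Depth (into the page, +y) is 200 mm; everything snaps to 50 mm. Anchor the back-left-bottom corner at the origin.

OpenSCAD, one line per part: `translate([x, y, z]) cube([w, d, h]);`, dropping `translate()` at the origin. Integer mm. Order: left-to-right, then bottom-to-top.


cube([100, 200, 1300]);
translate([100, 0, 0]) cube([650, 200, 100]);
translate([100, 0, 350]) cube([650, 200, 100]);
translate([100, 0, 1200]) cube([650, 200, 100]);
translate([750, 0, 0]) cube([100, 200, 1300]);


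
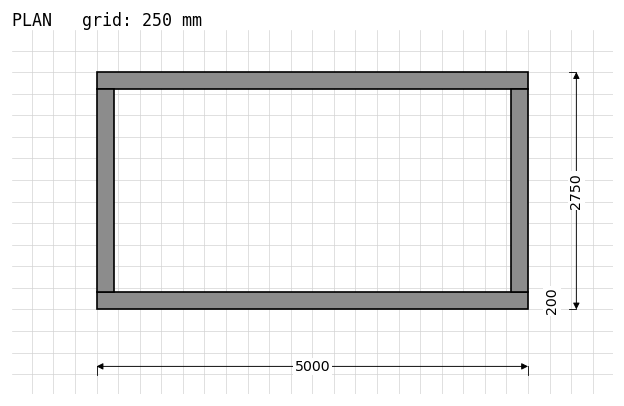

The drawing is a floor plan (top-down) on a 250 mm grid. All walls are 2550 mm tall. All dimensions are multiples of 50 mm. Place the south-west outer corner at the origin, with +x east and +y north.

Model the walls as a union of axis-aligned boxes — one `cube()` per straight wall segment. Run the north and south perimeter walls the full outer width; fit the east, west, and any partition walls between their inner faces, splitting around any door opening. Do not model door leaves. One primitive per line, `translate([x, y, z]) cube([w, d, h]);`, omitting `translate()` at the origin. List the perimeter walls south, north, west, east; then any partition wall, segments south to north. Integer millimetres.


cube([5000, 200, 2550]);
translate([0, 2550, 0]) cube([5000, 200, 2550]);
translate([0, 200, 0]) cube([200, 2350, 2550]);
translate([4800, 200, 0]) cube([200, 2350, 2550]);


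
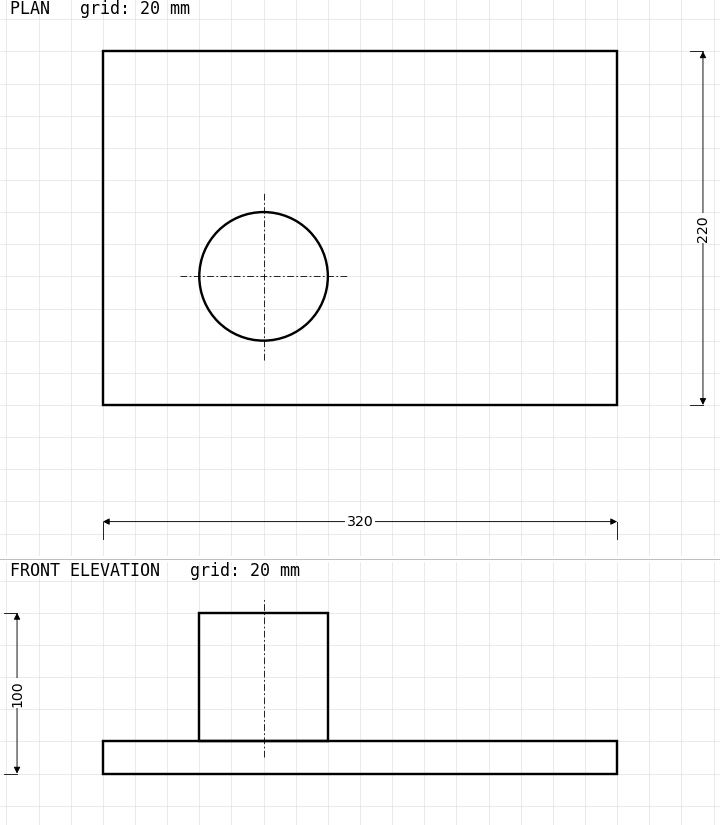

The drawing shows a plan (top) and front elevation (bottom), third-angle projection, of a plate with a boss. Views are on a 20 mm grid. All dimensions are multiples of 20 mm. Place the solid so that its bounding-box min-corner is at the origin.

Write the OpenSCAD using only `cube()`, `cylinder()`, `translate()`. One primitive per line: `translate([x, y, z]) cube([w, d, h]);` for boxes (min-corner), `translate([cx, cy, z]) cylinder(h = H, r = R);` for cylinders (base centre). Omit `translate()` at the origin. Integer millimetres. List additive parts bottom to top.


cube([320, 220, 20]);
translate([100, 80, 20]) cylinder(h = 80, r = 40);


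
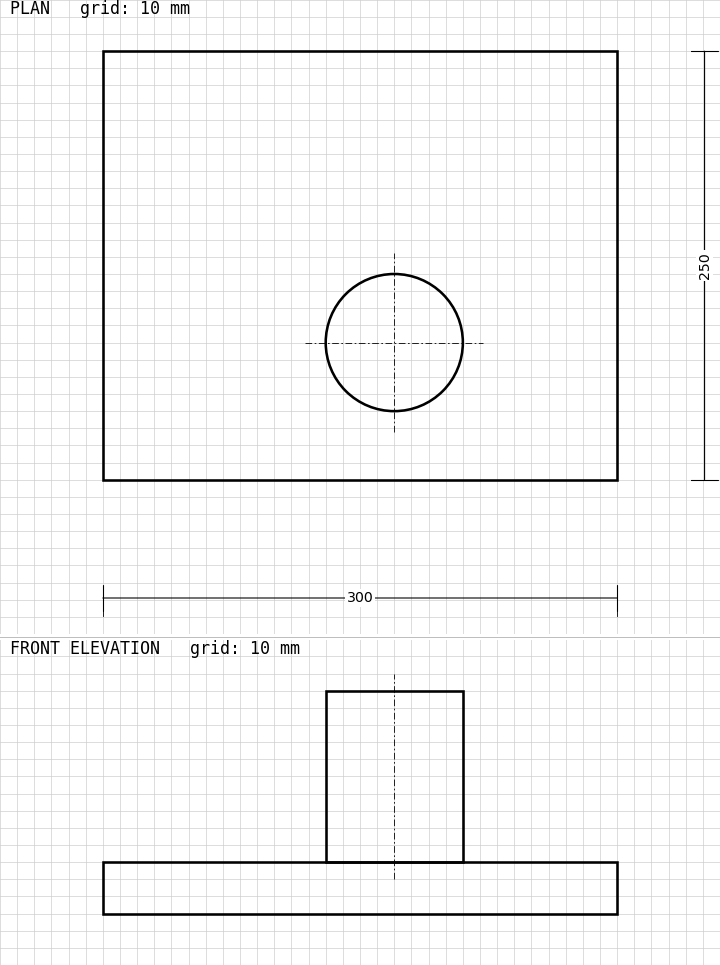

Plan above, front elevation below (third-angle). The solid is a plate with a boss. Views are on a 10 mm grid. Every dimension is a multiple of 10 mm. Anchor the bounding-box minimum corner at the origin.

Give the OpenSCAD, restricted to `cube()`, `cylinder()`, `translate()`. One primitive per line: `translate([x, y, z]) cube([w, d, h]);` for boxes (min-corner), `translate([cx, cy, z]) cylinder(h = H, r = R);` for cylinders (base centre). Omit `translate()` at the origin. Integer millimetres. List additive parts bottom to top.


cube([300, 250, 30]);
translate([170, 80, 30]) cylinder(h = 100, r = 40);
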